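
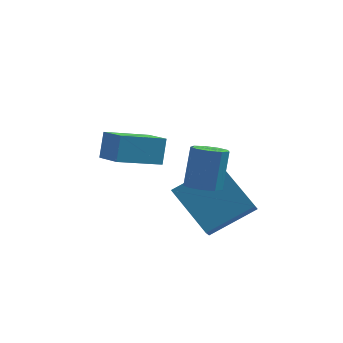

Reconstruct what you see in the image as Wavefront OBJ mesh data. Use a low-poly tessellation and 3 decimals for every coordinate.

v -3.497 0.827 -0.616
v -3.42 1.304 0.282
v -4.17 1.758 -1.054
v -4.093 2.236 -0.156
v -2.147 1.564 -1.124
v -2.07 2.042 -0.226
v -2.82 2.496 -1.562
v -2.743 2.973 -0.664
v -0.583 -1.57 0.009
v -0.203 -1.994 0.162
v -0.057 -1.395 1.463
v -0.437 -0.97 1.311
v -0.004 -1.684 -0.003
v 0.142 -1.084 1.298
v -0.077 -1.32 -0.162
v 0.069 -0.721 1.139
v -0.386 -1.073 -0.241
v -0.24 -0.474 1.06
v -0.787 -1.059 -0.203
v -0.642 -0.459 1.098
v -1.093 -1.283 -0.065
v -0.947 -0.684 1.236
v -1.16 -1.642 0.107
v -1.014 -1.042 1.409
v -0.957 -1.967 0.234
v -0.811 -1.367 1.535
v -0.579 -2.106 0.256
v -0.433 -1.506 1.557
v -1.592 -0.005 -1.369
v -1.635 -0.651 -0.804
v -0.181 0.644 -0.521
v -0.223 -0.002 0.045
v -0.437 -1.058 -2.485
v -0.479 -1.704 -1.919
v 0.975 -0.409 -1.636
v 0.932 -1.055 -1.071
f 2 4 1
f 5 2 1
f 1 4 3
f 3 5 1
f 2 8 4
f 6 2 5
f 6 8 2
f 4 8 3
f 7 5 3
f 3 8 7
f 7 6 5
f 8 6 7
f 10 9 13
f 10 13 11
f 11 13 14
f 11 14 12
f 13 9 15
f 13 15 14
f 14 15 16
f 14 16 12
f 15 9 17
f 15 17 16
f 16 17 18
f 16 18 12
f 17 9 19
f 17 19 18
f 18 19 20
f 18 20 12
f 19 9 21
f 19 21 20
f 20 21 22
f 20 22 12
f 21 9 23
f 21 23 22
f 22 23 24
f 22 24 12
f 23 9 25
f 23 25 24
f 24 25 26
f 24 26 12
f 25 9 27
f 25 27 26
f 26 27 28
f 26 28 12
f 27 9 10
f 27 10 28
f 28 10 11
f 28 11 12
f 30 32 29
f 33 30 29
f 29 32 31
f 31 33 29
f 30 36 32
f 34 30 33
f 34 36 30
f 32 36 31
f 35 33 31
f 31 36 35
f 35 34 33
f 36 34 35



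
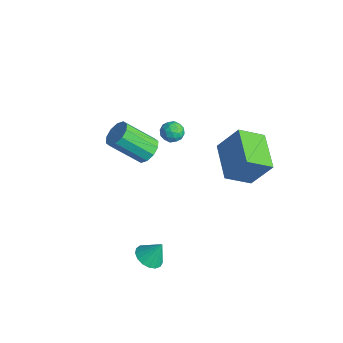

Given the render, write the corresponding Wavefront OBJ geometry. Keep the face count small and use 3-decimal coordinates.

v 4.253 1.807 1.108
v 3.974 0.557 1.927
v 2.394 2.471 1.49
v 2.116 1.221 2.308
v 4.824 2.599 2.512
v 4.546 1.349 3.33
v 2.966 3.263 2.893
v 2.687 2.013 3.712
v -2.897 1.748 -0.796
v -2.554 1.821 -1.333
v -2.306 0.939 -0.527
v -1.963 1.012 -1.064
v -1.924 1.45 -0.597
v -2.289 1.95 -0.764
v -2.571 0.81 -1.096
v -2.936 1.31 -1.263
v -2.352 1.241 -1.519
v -1.952 1.636 -1.21
v -2.908 1.124 -0.65
v -2.508 1.519 -0.341
v -2.778 1.855 -1.089
v -2.082 0.905 -0.771
v -2.06 1.162 -0.497
v -1.858 1.204 -0.813
v -2.622 1.931 -0.754
v -2.42 1.974 -1.069
v -2.05 1.756 -0.636
v -2.44 0.786 -0.791
v -2.238 0.829 -1.106
v -3.002 1.556 -1.047
v -2.8 1.598 -1.363
v -2.81 1.004 -1.224
v -2.457 1.557 -1.513
v -2.109 1.082 -1.355
v -2.467 0.963 -1.374
v -2.682 1.257 -1.472
v -2.222 1.789 -1.332
v -1.874 1.314 -1.173
v -1.852 1.572 -0.899
v -2.067 1.865 -0.997
v -2.103 1.449 -1.441
v -2.986 1.446 -0.687
v -2.638 0.971 -0.528
v -2.793 0.895 -0.863
v -3.008 1.188 -0.961
v -2.751 1.678 -0.505
v -2.403 1.203 -0.347
v -2.178 1.503 -0.388
v -2.393 1.797 -0.486
v -2.757 1.311 -0.419
v 0.307 -1.411 1.602
v 0.971 -1.462 1.925
v 0.237 -2.7 3.241
v -0.427 -2.649 2.918
v 0.744 -1.117 2.122
v 0.01 -2.355 3.438
v 0.35 -0.885 2.121
v -0.384 -2.123 3.437
v -0.061 -0.854 1.921
v -0.794 -2.092 3.237
v -0.331 -1.035 1.6
v -1.064 -2.273 2.916
v -0.357 -1.36 1.279
v -1.091 -2.598 2.595
v -0.13 -1.705 1.082
v -0.864 -2.943 2.398
v 0.264 -1.937 1.083
v -0.47 -3.175 2.399
v 0.674 -1.968 1.283
v -0.059 -3.206 2.599
v 0.944 -1.787 1.604
v 0.211 -3.025 2.92
v 3.506 -3.115 -2.828
v 3.934 -3.685 -2.629
v 3.774 -2.565 -1.832
v 4.154 -3.471 -2.806
v 4.226 -3.176 -2.988
v 4.132 -2.867 -3.134
v 3.896 -2.615 -3.21
v 3.569 -2.478 -3.198
v 3.229 -2.486 -3.102
v 2.951 -2.639 -2.943
v 2.801 -2.901 -2.757
v 2.813 -3.212 -2.588
v 2.983 -3.501 -2.475
v 3.273 -3.702 -2.442
v 3.616 -3.768 -2.497
f 2 4 1
f 5 2 1
f 1 4 3
f 3 5 1
f 2 8 4
f 6 2 5
f 6 8 2
f 4 8 3
f 7 5 3
f 3 8 7
f 7 6 5
f 8 6 7
f 9 46 25
f 46 20 49
f 25 49 14
f 46 49 25
f 9 25 21
f 25 14 26
f 21 26 10
f 25 26 21
f 9 21 30
f 21 10 31
f 30 31 16
f 21 31 30
f 9 30 42
f 30 16 45
f 42 45 19
f 30 45 42
f 9 42 46
f 42 19 50
f 46 50 20
f 42 50 46
f 10 26 37
f 26 14 40
f 37 40 18
f 26 40 37
f 14 49 27
f 49 20 48
f 27 48 13
f 49 48 27
f 20 50 47
f 50 19 43
f 47 43 11
f 50 43 47
f 19 45 44
f 45 16 32
f 44 32 15
f 45 32 44
f 16 31 36
f 31 10 33
f 36 33 17
f 31 33 36
f 12 38 24
f 38 18 39
f 24 39 13
f 38 39 24
f 12 24 22
f 24 13 23
f 22 23 11
f 24 23 22
f 12 22 29
f 22 11 28
f 29 28 15
f 22 28 29
f 12 29 34
f 29 15 35
f 34 35 17
f 29 35 34
f 12 34 38
f 34 17 41
f 38 41 18
f 34 41 38
f 13 39 27
f 39 18 40
f 27 40 14
f 39 40 27
f 11 23 47
f 23 13 48
f 47 48 20
f 23 48 47
f 15 28 44
f 28 11 43
f 44 43 19
f 28 43 44
f 17 35 36
f 35 15 32
f 36 32 16
f 35 32 36
f 18 41 37
f 41 17 33
f 37 33 10
f 41 33 37
f 52 51 55
f 52 55 53
f 53 55 56
f 53 56 54
f 55 51 57
f 55 57 56
f 56 57 58
f 56 58 54
f 57 51 59
f 57 59 58
f 58 59 60
f 58 60 54
f 59 51 61
f 59 61 60
f 60 61 62
f 60 62 54
f 61 51 63
f 61 63 62
f 62 63 64
f 62 64 54
f 63 51 65
f 63 65 64
f 64 65 66
f 64 66 54
f 65 51 67
f 65 67 66
f 66 67 68
f 66 68 54
f 67 51 69
f 67 69 68
f 68 69 70
f 68 70 54
f 69 51 71
f 69 71 70
f 70 71 72
f 70 72 54
f 71 51 52
f 71 52 72
f 72 52 53
f 72 53 54
f 74 73 76
f 74 76 75
f 76 73 77
f 76 77 75
f 77 73 78
f 77 78 75
f 78 73 79
f 78 79 75
f 79 73 80
f 79 80 75
f 80 73 81
f 80 81 75
f 81 73 82
f 81 82 75
f 82 73 83
f 82 83 75
f 83 73 84
f 83 84 75
f 84 73 85
f 84 85 75
f 85 73 86
f 85 86 75
f 86 73 87
f 86 87 75
f 87 73 74
f 87 74 75



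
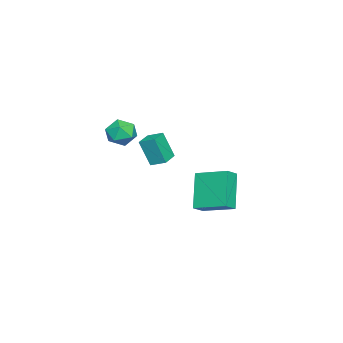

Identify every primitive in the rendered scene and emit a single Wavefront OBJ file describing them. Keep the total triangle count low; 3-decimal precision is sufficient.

v 2.873 -1.52 3.096
v 3.559 -1.946 3.156
v 2.561 -2.174 2.004
v 3.247 -2.6 2.064
v 2.652 -2.713 2.602
v 2.845 -2.309 3.276
v 3.275 -1.811 1.884
v 3.468 -1.407 2.558
v 3.807 -2.126 2.407
v 3.422 -2.683 2.85
v 2.698 -1.437 2.31
v 2.313 -1.994 2.753
v -3.099 -0.061 -2.749
v -2.438 -0.335 -2.29
v -2.783 1.641 -2.187
v -2.122 1.367 -1.728
v -1.798 0.253 -4.432
v -1.137 -0.021 -3.973
v -1.482 1.955 -3.87
v -0.821 1.681 -3.411
v 0.893 -1.016 0.136
v 0.863 -1.576 1.506
v 0.971 -0.252 0.45
v 0.941 -0.812 1.82
v 1.859 -1.108 0.12
v 1.829 -1.668 1.49
v 1.937 -0.344 0.434
v 1.907 -0.904 1.804
f 1 12 6
f 1 6 2
f 1 2 8
f 1 8 11
f 1 11 12
f 2 6 10
f 6 12 5
f 12 11 3
f 11 8 7
f 8 2 9
f 4 10 5
f 4 5 3
f 4 3 7
f 4 7 9
f 4 9 10
f 5 10 6
f 3 5 12
f 7 3 11
f 9 7 8
f 10 9 2
f 14 16 13
f 17 14 13
f 13 16 15
f 15 17 13
f 14 20 16
f 18 14 17
f 18 20 14
f 16 20 15
f 19 17 15
f 15 20 19
f 19 18 17
f 20 18 19
f 22 24 21
f 25 22 21
f 21 24 23
f 23 25 21
f 22 28 24
f 26 22 25
f 26 28 22
f 24 28 23
f 27 25 23
f 23 28 27
f 27 26 25
f 28 26 27



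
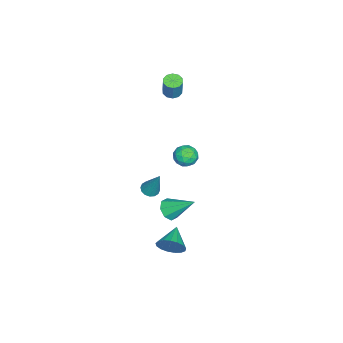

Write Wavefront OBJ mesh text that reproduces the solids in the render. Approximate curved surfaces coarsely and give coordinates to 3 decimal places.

v -3.553 -1.531 3.159
v -3.094 -1.366 2.979
v -2.688 -1.205 4.161
v -3.147 -1.369 4.341
v -3.286 -1.11 3.01
v -2.88 -0.949 4.192
v -3.58 -1.015 3.098
v -3.174 -0.854 4.28
v -3.864 -1.117 3.209
v -3.458 -0.955 4.391
v -4.029 -1.377 3.301
v -3.623 -1.215 4.483
v -4.012 -1.695 3.339
v -3.606 -1.534 4.521
v -3.82 -1.951 3.308
v -3.414 -1.79 4.49
v -3.526 -2.046 3.22
v -3.12 -1.885 4.402
v -3.242 -1.945 3.109
v -2.836 -1.783 4.291
v -3.077 -1.685 3.017
v -2.671 -1.523 4.199
v 0.253 -0.532 -3.061
v 0.725 -0.862 -2.681
v 0.347 0.852 -1.979
v 0.942 -0.574 -3.067
v 0.755 -0.262 -3.45
v 0.274 -0.109 -3.605
v -0.219 -0.203 -3.442
v -0.436 -0.491 -3.055
v -0.249 -0.802 -2.672
v 0.232 -0.956 -2.517
v 4.141 0.755 -2.158
v 4.395 0.458 -1.495
v 2.919 0.685 -1.722
v 4.396 0.822 -1.435
v 4.338 1.17 -1.54
v 4.236 1.423 -1.788
v 4.111 1.523 -2.12
v 3.994 1.447 -2.461
v 3.91 1.213 -2.733
v 3.879 0.873 -2.873
v 3.909 0.506 -2.849
v 3.991 0.197 -2.667
v 4.108 0.015 -2.369
v 4.233 0.002 -2.022
v 4.336 0.162 -1.707
v 2.997 1.25 4.366
v 3.304 0.857 3.93
v 2.136 1.283 3.73
v 2.443 0.89 3.294
v 2.254 0.649 3.882
v 2.787 0.629 4.275
v 2.653 1.511 3.385
v 3.186 1.491 3.778
v 3.092 1.018 3.324
v 2.845 0.486 3.631
v 2.595 1.654 4.029
v 2.348 1.122 4.336
v 3.227 1.051 4.204
v 2.213 1.089 3.456
v 2.103 0.948 3.801
v 2.283 0.716 3.545
v 2.922 0.917 4.407
v 3.103 0.686 4.15
v 2.485 0.563 4.122
v 2.337 1.454 3.51
v 2.518 1.223 3.253
v 3.157 1.424 4.115
v 3.337 1.192 3.859
v 2.955 1.577 3.538
v 3.282 0.914 3.591
v 2.775 0.933 3.217
v 2.899 1.299 3.271
v 3.212 1.287 3.502
v 3.137 0.601 3.772
v 2.63 0.62 3.398
v 2.52 0.479 3.743
v 2.833 0.467 3.975
v 3.012 0.696 3.416
v 2.81 1.52 4.262
v 2.303 1.539 3.888
v 2.607 1.673 3.685
v 2.92 1.661 3.917
v 2.665 1.207 4.443
v 2.158 1.226 4.069
v 2.228 0.853 4.158
v 2.541 0.841 4.389
v 2.428 1.444 4.244
v 0.713 -1.391 -1.185
v 1.03 -1.061 -1.411
v 1.167 -0.729 0.425
v 0.798 -0.935 -1.397
v 0.544 -0.932 -1.327
v 0.335 -1.051 -1.219
v 0.227 -1.262 -1.102
v 0.25 -1.508 -1.007
v 0.397 -1.722 -0.96
v 0.629 -1.848 -0.974
v 0.883 -1.851 -1.044
v 1.092 -1.731 -1.152
v 1.2 -1.521 -1.269
v 1.177 -1.275 -1.364
f 2 1 5
f 2 5 3
f 3 5 6
f 3 6 4
f 5 1 7
f 5 7 6
f 6 7 8
f 6 8 4
f 7 1 9
f 7 9 8
f 8 9 10
f 8 10 4
f 9 1 11
f 9 11 10
f 10 11 12
f 10 12 4
f 11 1 13
f 11 13 12
f 12 13 14
f 12 14 4
f 13 1 15
f 13 15 14
f 14 15 16
f 14 16 4
f 15 1 17
f 15 17 16
f 16 17 18
f 16 18 4
f 17 1 19
f 17 19 18
f 18 19 20
f 18 20 4
f 19 1 21
f 19 21 20
f 20 21 22
f 20 22 4
f 21 1 2
f 21 2 22
f 22 2 3
f 22 3 4
f 24 23 26
f 24 26 25
f 26 23 27
f 26 27 25
f 27 23 28
f 27 28 25
f 28 23 29
f 28 29 25
f 29 23 30
f 29 30 25
f 30 23 31
f 30 31 25
f 31 23 32
f 31 32 25
f 32 23 24
f 32 24 25
f 34 33 36
f 34 36 35
f 36 33 37
f 36 37 35
f 37 33 38
f 37 38 35
f 38 33 39
f 38 39 35
f 39 33 40
f 39 40 35
f 40 33 41
f 40 41 35
f 41 33 42
f 41 42 35
f 42 33 43
f 42 43 35
f 43 33 44
f 43 44 35
f 44 33 45
f 44 45 35
f 45 33 46
f 45 46 35
f 46 33 47
f 46 47 35
f 47 33 34
f 47 34 35
f 48 85 64
f 85 59 88
f 64 88 53
f 85 88 64
f 48 64 60
f 64 53 65
f 60 65 49
f 64 65 60
f 48 60 69
f 60 49 70
f 69 70 55
f 60 70 69
f 48 69 81
f 69 55 84
f 81 84 58
f 69 84 81
f 48 81 85
f 81 58 89
f 85 89 59
f 81 89 85
f 49 65 76
f 65 53 79
f 76 79 57
f 65 79 76
f 53 88 66
f 88 59 87
f 66 87 52
f 88 87 66
f 59 89 86
f 89 58 82
f 86 82 50
f 89 82 86
f 58 84 83
f 84 55 71
f 83 71 54
f 84 71 83
f 55 70 75
f 70 49 72
f 75 72 56
f 70 72 75
f 51 77 63
f 77 57 78
f 63 78 52
f 77 78 63
f 51 63 61
f 63 52 62
f 61 62 50
f 63 62 61
f 51 61 68
f 61 50 67
f 68 67 54
f 61 67 68
f 51 68 73
f 68 54 74
f 73 74 56
f 68 74 73
f 51 73 77
f 73 56 80
f 77 80 57
f 73 80 77
f 52 78 66
f 78 57 79
f 66 79 53
f 78 79 66
f 50 62 86
f 62 52 87
f 86 87 59
f 62 87 86
f 54 67 83
f 67 50 82
f 83 82 58
f 67 82 83
f 56 74 75
f 74 54 71
f 75 71 55
f 74 71 75
f 57 80 76
f 80 56 72
f 76 72 49
f 80 72 76
f 91 90 93
f 91 93 92
f 93 90 94
f 93 94 92
f 94 90 95
f 94 95 92
f 95 90 96
f 95 96 92
f 96 90 97
f 96 97 92
f 97 90 98
f 97 98 92
f 98 90 99
f 98 99 92
f 99 90 100
f 99 100 92
f 100 90 101
f 100 101 92
f 101 90 102
f 101 102 92
f 102 90 103
f 102 103 92
f 103 90 91
f 103 91 92



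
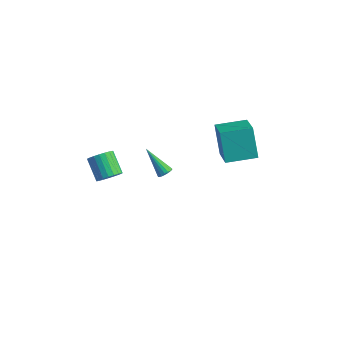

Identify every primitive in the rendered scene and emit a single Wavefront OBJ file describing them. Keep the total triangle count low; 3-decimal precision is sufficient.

v 2.969 -0.295 2.472
v 2.115 0.189 4.351
v 4.14 1.233 2.611
v 3.286 1.717 4.49
v 4.374 -1.457 3.41
v 3.52 -0.973 5.289
v 5.545 0.071 3.549
v 4.691 0.555 5.428
v -2.588 -3.858 -0.89
v -2.081 -3.984 -0.245
v -3.285 -3.509 0.795
v -3.792 -3.382 0.15
v -2.018 -3.654 -0.322
v -3.222 -3.179 0.717
v -2.053 -3.359 -0.498
v -3.257 -2.884 0.542
v -2.18 -3.15 -0.741
v -3.384 -2.675 0.298
v -2.378 -3.064 -1.01
v -3.582 -2.588 0.029
v -2.613 -3.114 -1.258
v -3.817 -2.639 -0.219
v -2.843 -3.294 -1.443
v -4.047 -2.818 -0.403
v -3.029 -3.57 -1.532
v -4.233 -3.095 -0.492
v -3.139 -3.897 -1.51
v -4.343 -3.422 -0.47
v -3.153 -4.217 -1.38
v -4.357 -3.741 -0.341
v -3.07 -4.474 -1.166
v -4.274 -3.999 -0.127
v -2.904 -4.625 -0.904
v -4.107 -4.15 0.135
v -2.682 -4.643 -0.64
v -3.886 -4.168 0.4
v -2.445 -4.526 -0.419
v -3.649 -4.051 0.621
v -2.232 -4.293 -0.279
v -3.436 -3.817 0.761
v -2.556 1.029 -4.111
v -2.175 0.935 -3.754
v -4.044 0.911 -2.549
v -2.196 1.188 -3.756
v -2.3 1.404 -3.838
v -2.462 1.535 -3.983
v -2.646 1.549 -4.157
v -2.809 1.444 -4.321
v -2.914 1.244 -4.436
v -2.938 0.995 -4.477
v -2.873 0.753 -4.434
v -2.736 0.575 -4.317
v -2.558 0.5 -4.152
v -2.379 0.547 -3.978
v -2.241 0.704 -3.835
f 2 4 1
f 5 2 1
f 1 4 3
f 3 5 1
f 2 8 4
f 6 2 5
f 6 8 2
f 4 8 3
f 7 5 3
f 3 8 7
f 7 6 5
f 8 6 7
f 10 9 13
f 10 13 11
f 11 13 14
f 11 14 12
f 13 9 15
f 13 15 14
f 14 15 16
f 14 16 12
f 15 9 17
f 15 17 16
f 16 17 18
f 16 18 12
f 17 9 19
f 17 19 18
f 18 19 20
f 18 20 12
f 19 9 21
f 19 21 20
f 20 21 22
f 20 22 12
f 21 9 23
f 21 23 22
f 22 23 24
f 22 24 12
f 23 9 25
f 23 25 24
f 24 25 26
f 24 26 12
f 25 9 27
f 25 27 26
f 26 27 28
f 26 28 12
f 27 9 29
f 27 29 28
f 28 29 30
f 28 30 12
f 29 9 31
f 29 31 30
f 30 31 32
f 30 32 12
f 31 9 33
f 31 33 32
f 32 33 34
f 32 34 12
f 33 9 35
f 33 35 34
f 34 35 36
f 34 36 12
f 35 9 37
f 35 37 36
f 36 37 38
f 36 38 12
f 37 9 39
f 37 39 38
f 38 39 40
f 38 40 12
f 39 9 10
f 39 10 40
f 40 10 11
f 40 11 12
f 42 41 44
f 42 44 43
f 44 41 45
f 44 45 43
f 45 41 46
f 45 46 43
f 46 41 47
f 46 47 43
f 47 41 48
f 47 48 43
f 48 41 49
f 48 49 43
f 49 41 50
f 49 50 43
f 50 41 51
f 50 51 43
f 51 41 52
f 51 52 43
f 52 41 53
f 52 53 43
f 53 41 54
f 53 54 43
f 54 41 55
f 54 55 43
f 55 41 42
f 55 42 43



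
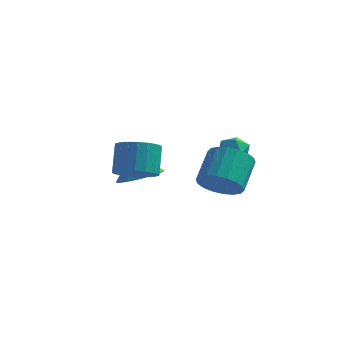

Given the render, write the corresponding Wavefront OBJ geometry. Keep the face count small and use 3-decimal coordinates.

v 3.367 2.719 -0.445
v 4.006 2.465 -0.677
v 2.814 2.035 -1.223
v 3.453 1.781 -1.455
v 3.212 1.608 -0.793
v 3.554 2.03 -0.312
v 3.266 2.47 -1.588
v 3.608 2.892 -1.107
v 3.944 2.311 -1.383
v 3.91 1.778 -0.892
v 2.91 2.722 -1.008
v 2.876 2.189 -0.517
v -1.169 3.325 -3.589
v -0.417 4.071 -3.38
v -1.651 3.475 -2.391
v -0.811 4.344 -3.573
v -1.288 4.383 -3.77
v -1.737 4.179 -3.925
v -2.056 3.78 -4.004
v -2.171 3.277 -3.987
v -2.057 2.784 -3.879
v -1.74 2.415 -3.705
v -1.291 2.255 -3.504
v -0.815 2.34 -3.322
v -0.419 2.65 -3.202
v -0.195 3.115 -3.17
v -0.195 3.628 -3.234
v 3.649 0.038 -2.052
v 4.372 0.474 -2.57
v 4.374 1.758 -1.485
v 3.651 1.322 -0.968
v 4.006 0.634 -2.758
v 4.008 1.917 -1.673
v 3.57 0.675 -2.806
v 3.572 1.959 -1.722
v 3.15 0.591 -2.705
v 3.152 1.874 -1.621
v 2.828 0.397 -2.475
v 2.83 1.68 -1.39
v 2.669 0.132 -2.161
v 2.671 1.415 -1.076
v 2.704 -0.152 -1.825
v 2.706 1.131 -0.741
v 2.926 -0.398 -1.535
v 2.928 0.886 -0.45
v 3.292 -0.557 -1.347
v 3.294 0.726 -0.262
v 3.728 -0.599 -1.298
v 3.73 0.685 -0.214
v 4.148 -0.514 -1.399
v 4.15 0.769 -0.315
v 4.47 -0.32 -1.63
v 4.472 0.963 -0.545
v 4.629 -0.055 -1.944
v 4.631 1.228 -0.859
v 4.594 0.229 -2.279
v 4.596 1.512 -1.195
v 0.38 -0.739 -1.638
v 0.9 -0.024 -1.986
v 0.7 0.733 -0.73
v 0.18 0.019 -0.382
v 0.508 0.077 -2.109
v 0.308 0.834 -0.853
v 0.091 0.015 -2.139
v -0.11 0.772 -0.883
v -0.269 -0.195 -2.069
v -0.47 0.562 -0.813
v -0.5 -0.514 -1.914
v -0.701 0.244 -0.658
v -0.557 -0.876 -1.705
v -0.758 -0.119 -0.449
v -0.429 -1.212 -1.482
v -0.629 -0.455 -0.226
v -0.14 -1.453 -1.29
v -0.34 -0.696 -0.034
v 0.252 -1.554 -1.167
v 0.052 -0.797 0.089
v 0.67 -1.492 -1.137
v 0.469 -0.735 0.119
v 1.03 -1.282 -1.207
v 0.829 -0.525 0.049
v 1.261 -0.964 -1.362
v 1.06 -0.206 -0.106
v 1.318 -0.601 -1.571
v 1.117 0.156 -0.315
v 1.189 -0.265 -1.794
v 0.989 0.492 -0.538
f 1 12 6
f 1 6 2
f 1 2 8
f 1 8 11
f 1 11 12
f 2 6 10
f 6 12 5
f 12 11 3
f 11 8 7
f 8 2 9
f 4 10 5
f 4 5 3
f 4 3 7
f 4 7 9
f 4 9 10
f 5 10 6
f 3 5 12
f 7 3 11
f 9 7 8
f 10 9 2
f 14 13 16
f 14 16 15
f 16 13 17
f 16 17 15
f 17 13 18
f 17 18 15
f 18 13 19
f 18 19 15
f 19 13 20
f 19 20 15
f 20 13 21
f 20 21 15
f 21 13 22
f 21 22 15
f 22 13 23
f 22 23 15
f 23 13 24
f 23 24 15
f 24 13 25
f 24 25 15
f 25 13 26
f 25 26 15
f 26 13 27
f 26 27 15
f 27 13 14
f 27 14 15
f 29 28 32
f 29 32 30
f 30 32 33
f 30 33 31
f 32 28 34
f 32 34 33
f 33 34 35
f 33 35 31
f 34 28 36
f 34 36 35
f 35 36 37
f 35 37 31
f 36 28 38
f 36 38 37
f 37 38 39
f 37 39 31
f 38 28 40
f 38 40 39
f 39 40 41
f 39 41 31
f 40 28 42
f 40 42 41
f 41 42 43
f 41 43 31
f 42 28 44
f 42 44 43
f 43 44 45
f 43 45 31
f 44 28 46
f 44 46 45
f 45 46 47
f 45 47 31
f 46 28 48
f 46 48 47
f 47 48 49
f 47 49 31
f 48 28 50
f 48 50 49
f 49 50 51
f 49 51 31
f 50 28 52
f 50 52 51
f 51 52 53
f 51 53 31
f 52 28 54
f 52 54 53
f 53 54 55
f 53 55 31
f 54 28 56
f 54 56 55
f 55 56 57
f 55 57 31
f 56 28 29
f 56 29 57
f 57 29 30
f 57 30 31
f 59 58 62
f 59 62 60
f 60 62 63
f 60 63 61
f 62 58 64
f 62 64 63
f 63 64 65
f 63 65 61
f 64 58 66
f 64 66 65
f 65 66 67
f 65 67 61
f 66 58 68
f 66 68 67
f 67 68 69
f 67 69 61
f 68 58 70
f 68 70 69
f 69 70 71
f 69 71 61
f 70 58 72
f 70 72 71
f 71 72 73
f 71 73 61
f 72 58 74
f 72 74 73
f 73 74 75
f 73 75 61
f 74 58 76
f 74 76 75
f 75 76 77
f 75 77 61
f 76 58 78
f 76 78 77
f 77 78 79
f 77 79 61
f 78 58 80
f 78 80 79
f 79 80 81
f 79 81 61
f 80 58 82
f 80 82 81
f 81 82 83
f 81 83 61
f 82 58 84
f 82 84 83
f 83 84 85
f 83 85 61
f 84 58 86
f 84 86 85
f 85 86 87
f 85 87 61
f 86 58 59
f 86 59 87
f 87 59 60
f 87 60 61



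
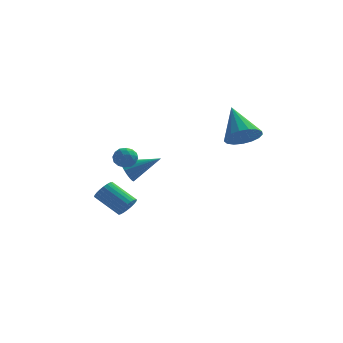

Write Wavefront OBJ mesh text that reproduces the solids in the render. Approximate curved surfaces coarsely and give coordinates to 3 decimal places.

v 3.895 1.871 2.186
v 4.773 2.248 2.273
v 3.165 3.229 3.654
v 4.578 2.5 1.942
v 4.226 2.608 1.668
v 3.798 2.547 1.511
v 3.392 2.331 1.51
v 3.102 2.009 1.663
v 2.993 1.656 1.936
v 3.091 1.352 2.266
v 3.373 1.166 2.578
v 3.775 1.142 2.8
v 4.204 1.285 2.881
v 4.562 1.562 2.803
v 4.768 1.909 2.583
v -1.737 2.131 -0.42
v -1.436 1.636 -0.847
v -0.143 2.389 0.4
v -1.397 1.869 -0.998
v -1.409 2.143 -1.061
v -1.471 2.415 -1.026
v -1.573 2.643 -0.899
v -1.7 2.794 -0.698
v -1.833 2.844 -0.456
v -1.951 2.785 -0.208
v -2.037 2.626 0.008
v -2.076 2.393 0.159
v -2.064 2.119 0.221
v -2.002 1.847 0.186
v -1.9 1.619 0.059
v -1.773 1.468 -0.141
v -1.64 1.419 -0.384
v -1.522 1.477 -0.632
v -1.764 -0.396 1.491
v -1.371 -0.442 1.982
v -1.289 -1.178 1.038
v -0.896 -1.224 1.529
v -1.504 -1.378 1.597
v -1.798 -0.894 1.876
v -0.862 -0.726 1.144
v -1.156 -0.242 1.423
v -0.814 -0.646 1.768
v -1.211 -1.048 2.047
v -1.449 -0.572 0.973
v -1.846 -0.974 1.252
v -1.609 -0.35 1.776
v -1.051 -1.27 1.244
v -1.409 -1.36 1.283
v -1.178 -1.387 1.572
v -1.86 -0.616 1.714
v -1.629 -0.643 2.003
v -1.707 -1.193 1.776
v -1.031 -0.977 1.017
v -0.8 -1.004 1.306
v -1.482 -0.233 1.448
v -1.251 -0.26 1.737
v -0.953 -0.427 1.244
v -1.051 -0.497 1.939
v -0.772 -0.957 1.673
v -0.752 -0.664 1.446
v -0.924 -0.38 1.611
v -1.284 -0.734 2.103
v -1.005 -1.193 1.837
v -1.362 -1.284 1.877
v -1.535 -1 2.041
v -0.956 -0.854 1.977
v -1.655 -0.427 1.183
v -1.376 -0.886 0.917
v -1.125 -0.62 0.979
v -1.298 -0.336 1.143
v -1.888 -0.663 1.347
v -1.609 -1.123 1.081
v -1.736 -1.24 1.409
v -1.908 -0.956 1.574
v -1.704 -0.766 1.043
v -1.518 0.82 -2.311
v -1.117 0.956 -1.831
v -2.361 1.436 -0.929
v -2.762 1.3 -1.409
v -1.122 1.174 -1.954
v -2.366 1.654 -1.051
v -1.187 1.337 -2.131
v -2.431 1.818 -1.228
v -1.303 1.422 -2.335
v -2.547 1.902 -1.433
v -1.451 1.415 -2.536
v -2.695 1.895 -1.634
v -1.61 1.318 -2.703
v -2.854 1.798 -1.8
v -1.754 1.145 -2.81
v -2.998 1.625 -1.907
v -1.863 0.922 -2.841
v -3.107 1.402 -1.938
v -1.919 0.684 -2.791
v -3.163 1.164 -1.889
v -1.914 0.466 -2.669
v -3.158 0.946 -1.766
v -1.849 0.302 -2.492
v -3.093 0.783 -1.589
v -1.733 0.218 -2.287
v -2.977 0.698 -1.385
v -1.585 0.225 -2.086
v -2.829 0.705 -1.184
v -1.426 0.322 -1.92
v -2.67 0.802 -1.017
v -1.282 0.495 -1.813
v -2.526 0.975 -0.91
v -1.173 0.718 -1.782
v -2.417 1.198 -0.879
f 2 1 4
f 2 4 3
f 4 1 5
f 4 5 3
f 5 1 6
f 5 6 3
f 6 1 7
f 6 7 3
f 7 1 8
f 7 8 3
f 8 1 9
f 8 9 3
f 9 1 10
f 9 10 3
f 10 1 11
f 10 11 3
f 11 1 12
f 11 12 3
f 12 1 13
f 12 13 3
f 13 1 14
f 13 14 3
f 14 1 15
f 14 15 3
f 15 1 2
f 15 2 3
f 17 16 19
f 17 19 18
f 19 16 20
f 19 20 18
f 20 16 21
f 20 21 18
f 21 16 22
f 21 22 18
f 22 16 23
f 22 23 18
f 23 16 24
f 23 24 18
f 24 16 25
f 24 25 18
f 25 16 26
f 25 26 18
f 26 16 27
f 26 27 18
f 27 16 28
f 27 28 18
f 28 16 29
f 28 29 18
f 29 16 30
f 29 30 18
f 30 16 31
f 30 31 18
f 31 16 32
f 31 32 18
f 32 16 33
f 32 33 18
f 33 16 17
f 33 17 18
f 34 71 50
f 71 45 74
f 50 74 39
f 71 74 50
f 34 50 46
f 50 39 51
f 46 51 35
f 50 51 46
f 34 46 55
f 46 35 56
f 55 56 41
f 46 56 55
f 34 55 67
f 55 41 70
f 67 70 44
f 55 70 67
f 34 67 71
f 67 44 75
f 71 75 45
f 67 75 71
f 35 51 62
f 51 39 65
f 62 65 43
f 51 65 62
f 39 74 52
f 74 45 73
f 52 73 38
f 74 73 52
f 45 75 72
f 75 44 68
f 72 68 36
f 75 68 72
f 44 70 69
f 70 41 57
f 69 57 40
f 70 57 69
f 41 56 61
f 56 35 58
f 61 58 42
f 56 58 61
f 37 63 49
f 63 43 64
f 49 64 38
f 63 64 49
f 37 49 47
f 49 38 48
f 47 48 36
f 49 48 47
f 37 47 54
f 47 36 53
f 54 53 40
f 47 53 54
f 37 54 59
f 54 40 60
f 59 60 42
f 54 60 59
f 37 59 63
f 59 42 66
f 63 66 43
f 59 66 63
f 38 64 52
f 64 43 65
f 52 65 39
f 64 65 52
f 36 48 72
f 48 38 73
f 72 73 45
f 48 73 72
f 40 53 69
f 53 36 68
f 69 68 44
f 53 68 69
f 42 60 61
f 60 40 57
f 61 57 41
f 60 57 61
f 43 66 62
f 66 42 58
f 62 58 35
f 66 58 62
f 77 76 80
f 77 80 78
f 78 80 81
f 78 81 79
f 80 76 82
f 80 82 81
f 81 82 83
f 81 83 79
f 82 76 84
f 82 84 83
f 83 84 85
f 83 85 79
f 84 76 86
f 84 86 85
f 85 86 87
f 85 87 79
f 86 76 88
f 86 88 87
f 87 88 89
f 87 89 79
f 88 76 90
f 88 90 89
f 89 90 91
f 89 91 79
f 90 76 92
f 90 92 91
f 91 92 93
f 91 93 79
f 92 76 94
f 92 94 93
f 93 94 95
f 93 95 79
f 94 76 96
f 94 96 95
f 95 96 97
f 95 97 79
f 96 76 98
f 96 98 97
f 97 98 99
f 97 99 79
f 98 76 100
f 98 100 99
f 99 100 101
f 99 101 79
f 100 76 102
f 100 102 101
f 101 102 103
f 101 103 79
f 102 76 104
f 102 104 103
f 103 104 105
f 103 105 79
f 104 76 106
f 104 106 105
f 105 106 107
f 105 107 79
f 106 76 108
f 106 108 107
f 107 108 109
f 107 109 79
f 108 76 77
f 108 77 109
f 109 77 78
f 109 78 79



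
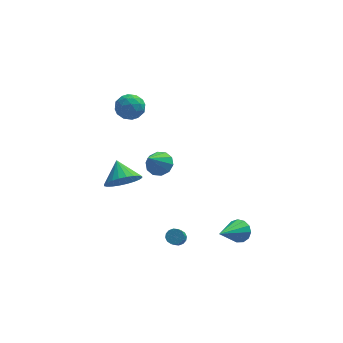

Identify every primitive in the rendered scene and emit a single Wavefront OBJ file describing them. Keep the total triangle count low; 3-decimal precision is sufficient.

v -0.294 3.527 -3.209
v 0.417 3.638 -2.776
v -0.986 2.513 -1.811
v 0.094 4.026 -2.655
v -0.378 4.223 -2.746
v -0.818 4.154 -3.013
v -1.058 3.846 -3.355
v -1.006 3.416 -3.641
v -0.682 3.028 -3.762
v -0.21 2.831 -3.672
v 0.229 2.9 -3.405
v 0.469 3.208 -3.063
v -2.609 2.39 3.023
v -2.02 2.531 3.681
v -1.84 1.249 2.579
v -1.251 1.39 3.237
v -2.076 1.108 3.43
v -2.552 1.813 3.704
v -1.308 1.967 2.556
v -1.784 2.672 2.83
v -1.216 2.27 3.392
v -1.691 1.739 3.932
v -2.169 2.041 2.328
v -2.644 1.51 2.868
v -2.382 2.561 3.391
v -1.478 1.219 2.869
v -1.963 1.054 2.983
v -1.617 1.137 3.369
v -2.695 2.139 3.405
v -2.349 2.222 3.791
v -2.382 1.385 3.644
v -1.511 1.558 2.469
v -1.165 1.641 2.855
v -2.243 2.643 2.891
v -1.897 2.726 3.277
v -1.478 2.395 2.616
v -1.563 2.49 3.607
v -1.111 1.82 3.346
v -1.145 2.158 2.946
v -1.424 2.573 3.108
v -1.843 2.178 3.925
v -1.39 1.508 3.664
v -1.876 1.342 3.777
v -2.155 1.756 3.939
v -1.37 2.025 3.755
v -2.47 2.272 2.596
v -2.017 1.602 2.335
v -1.705 2.024 2.321
v -1.984 2.438 2.483
v -2.749 1.96 2.914
v -2.297 1.29 2.653
v -2.436 1.207 3.152
v -2.715 1.622 3.314
v -2.49 1.755 2.505
v -2.409 -0.164 -1.438
v -1.519 0.342 -1.779
v -2.731 0.964 -0.602
v -1.802 0.472 -2.064
v -2.177 0.505 -2.253
v -2.587 0.436 -2.317
v -2.971 0.276 -2.248
v -3.269 0.049 -2.056
v -3.436 -0.211 -1.769
v -3.447 -0.463 -1.432
v -3.3 -0.671 -1.096
v -3.017 -0.8 -0.812
v -2.642 -0.834 -0.623
v -2.232 -0.765 -0.558
v -1.848 -0.604 -0.627
v -1.55 -0.377 -0.819
v -1.383 -0.117 -1.106
v -1.372 0.135 -1.443
v 0.389 -2.745 -4.099
v 0.881 -2.764 -4.011
v 0.683 -3.633 -3.093
v 0.191 -3.615 -3.181
v 0.791 -2.578 -3.855
v 0.594 -3.448 -2.936
v 0.594 -2.437 -3.763
v 0.397 -3.307 -2.845
v 0.342 -2.379 -3.762
v 0.145 -3.248 -2.844
v 0.103 -2.419 -3.851
v -0.095 -3.288 -2.933
v -0.06 -2.546 -4.007
v -0.258 -3.415 -3.089
v -0.103 -2.727 -4.187
v -0.301 -3.596 -3.269
v -0.014 -2.912 -4.344
v -0.211 -3.782 -3.425
v 0.183 -3.053 -4.435
v -0.014 -3.923 -3.517
v 0.435 -3.112 -4.436
v 0.238 -3.981 -3.518
v 0.675 -3.072 -4.347
v 0.477 -3.941 -3.429
v 0.838 -2.945 -4.191
v 0.64 -3.814 -3.273
v 3.747 -1.903 -4.482
v 4.057 -1.659 -3.844
v 2.573 -3.297 -3.378
v 3.714 -1.421 -3.908
v 3.381 -1.336 -4.154
v 3.165 -1.431 -4.504
v 3.133 -1.676 -4.847
v 3.296 -1.993 -5.074
v 3.602 -2.281 -5.113
v 3.955 -2.45 -4.951
v 4.241 -2.445 -4.64
v 4.37 -2.268 -4.279
v 4.302 -1.975 -3.982
f 2 1 4
f 2 4 3
f 4 1 5
f 4 5 3
f 5 1 6
f 5 6 3
f 6 1 7
f 6 7 3
f 7 1 8
f 7 8 3
f 8 1 9
f 8 9 3
f 9 1 10
f 9 10 3
f 10 1 11
f 10 11 3
f 11 1 12
f 11 12 3
f 12 1 2
f 12 2 3
f 13 50 29
f 50 24 53
f 29 53 18
f 50 53 29
f 13 29 25
f 29 18 30
f 25 30 14
f 29 30 25
f 13 25 34
f 25 14 35
f 34 35 20
f 25 35 34
f 13 34 46
f 34 20 49
f 46 49 23
f 34 49 46
f 13 46 50
f 46 23 54
f 50 54 24
f 46 54 50
f 14 30 41
f 30 18 44
f 41 44 22
f 30 44 41
f 18 53 31
f 53 24 52
f 31 52 17
f 53 52 31
f 24 54 51
f 54 23 47
f 51 47 15
f 54 47 51
f 23 49 48
f 49 20 36
f 48 36 19
f 49 36 48
f 20 35 40
f 35 14 37
f 40 37 21
f 35 37 40
f 16 42 28
f 42 22 43
f 28 43 17
f 42 43 28
f 16 28 26
f 28 17 27
f 26 27 15
f 28 27 26
f 16 26 33
f 26 15 32
f 33 32 19
f 26 32 33
f 16 33 38
f 33 19 39
f 38 39 21
f 33 39 38
f 16 38 42
f 38 21 45
f 42 45 22
f 38 45 42
f 17 43 31
f 43 22 44
f 31 44 18
f 43 44 31
f 15 27 51
f 27 17 52
f 51 52 24
f 27 52 51
f 19 32 48
f 32 15 47
f 48 47 23
f 32 47 48
f 21 39 40
f 39 19 36
f 40 36 20
f 39 36 40
f 22 45 41
f 45 21 37
f 41 37 14
f 45 37 41
f 56 55 58
f 56 58 57
f 58 55 59
f 58 59 57
f 59 55 60
f 59 60 57
f 60 55 61
f 60 61 57
f 61 55 62
f 61 62 57
f 62 55 63
f 62 63 57
f 63 55 64
f 63 64 57
f 64 55 65
f 64 65 57
f 65 55 66
f 65 66 57
f 66 55 67
f 66 67 57
f 67 55 68
f 67 68 57
f 68 55 69
f 68 69 57
f 69 55 70
f 69 70 57
f 70 55 71
f 70 71 57
f 71 55 72
f 71 72 57
f 72 55 56
f 72 56 57
f 74 73 77
f 74 77 75
f 75 77 78
f 75 78 76
f 77 73 79
f 77 79 78
f 78 79 80
f 78 80 76
f 79 73 81
f 79 81 80
f 80 81 82
f 80 82 76
f 81 73 83
f 81 83 82
f 82 83 84
f 82 84 76
f 83 73 85
f 83 85 84
f 84 85 86
f 84 86 76
f 85 73 87
f 85 87 86
f 86 87 88
f 86 88 76
f 87 73 89
f 87 89 88
f 88 89 90
f 88 90 76
f 89 73 91
f 89 91 90
f 90 91 92
f 90 92 76
f 91 73 93
f 91 93 92
f 92 93 94
f 92 94 76
f 93 73 95
f 93 95 94
f 94 95 96
f 94 96 76
f 95 73 97
f 95 97 96
f 96 97 98
f 96 98 76
f 97 73 74
f 97 74 98
f 98 74 75
f 98 75 76
f 100 99 102
f 100 102 101
f 102 99 103
f 102 103 101
f 103 99 104
f 103 104 101
f 104 99 105
f 104 105 101
f 105 99 106
f 105 106 101
f 106 99 107
f 106 107 101
f 107 99 108
f 107 108 101
f 108 99 109
f 108 109 101
f 109 99 110
f 109 110 101
f 110 99 111
f 110 111 101
f 111 99 100
f 111 100 101



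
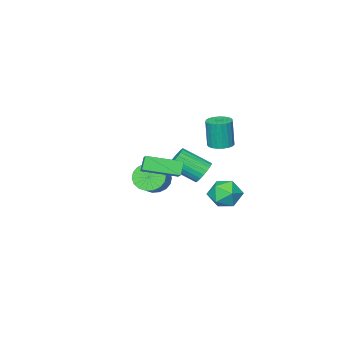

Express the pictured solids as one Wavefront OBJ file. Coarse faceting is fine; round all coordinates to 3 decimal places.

v 2.305 3.508 1.843
v 1.857 3.234 2.67
v 3.262 4.897 2.822
v 2.813 4.623 3.649
v 3.907 2.117 2.251
v 3.458 1.843 3.078
v 4.863 3.506 3.23
v 4.415 3.232 4.057
v -4.193 -2.016 -2.173
v -3.653 -1.355 -1.92
v -2.508 -2.723 -0.793
v -3.047 -3.384 -1.047
v -3.892 -1.348 -1.668
v -2.747 -2.716 -0.541
v -4.177 -1.443 -1.493
v -3.031 -2.81 -0.366
v -4.464 -1.624 -1.422
v -3.319 -2.992 -0.295
v -4.71 -1.866 -1.465
v -3.565 -3.234 -0.338
v -4.877 -2.13 -1.616
v -3.732 -3.498 -0.489
v -4.94 -2.377 -1.852
v -3.795 -3.745 -0.725
v -4.889 -2.569 -2.136
v -3.744 -3.937 -1.01
v -4.732 -2.677 -2.427
v -3.587 -4.045 -1.3
v -4.493 -2.684 -2.679
v -3.348 -4.052 -1.552
v -4.209 -2.59 -2.854
v -3.063 -3.957 -1.727
v -3.921 -2.408 -2.925
v -2.776 -3.776 -1.798
v -3.675 -2.166 -2.882
v -2.53 -3.534 -1.755
v -3.508 -1.902 -2.731
v -2.363 -3.27 -1.604
v -3.445 -1.655 -2.495
v -2.3 -3.023 -1.368
v -3.496 -1.463 -2.21
v -2.351 -2.831 -1.084
v -1.579 4.68 -0.317
v -0.537 4.864 0.065
v -1.083 3.016 -0.865
v -0.041 3.2 -0.483
v -0.895 3.088 0.241
v -1.201 4.116 0.58
v -0.419 3.764 -1.38
v -0.725 4.792 -1.041
v 0.18 4.298 -0.592
v -0.114 3.88 0.411
v -1.506 4 -1.211
v -1.8 3.582 -0.208
v -2.45 1.61 2.208
v -2.035 2.291 2.26
v -2.015 2.132 4.184
v -2.43 1.45 4.132
v -2.349 2.401 2.273
v -2.329 2.241 4.196
v -2.681 2.373 2.274
v -2.66 2.214 4.197
v -2.972 2.213 2.264
v -2.952 2.054 4.187
v -3.174 1.949 2.244
v -3.153 1.79 4.167
v -3.25 1.626 2.218
v -3.229 1.467 4.142
v -3.188 1.301 2.191
v -3.167 1.142 4.114
v -2.998 1.028 2.166
v -2.978 0.869 4.089
v -2.714 0.857 2.149
v -2.694 0.698 4.072
v -2.384 0.815 2.142
v -2.364 0.656 4.065
v -2.066 0.911 2.146
v -2.045 0.752 4.07
v -1.814 1.127 2.162
v -1.793 0.968 4.085
v -1.672 1.427 2.185
v -1.651 1.268 4.108
v -1.664 1.759 2.212
v -1.644 1.6 4.136
v -1.793 2.064 2.239
v -1.772 1.905 4.162
v 1.589 0.483 0.184
v 2.314 0.024 -0.349
v 3.255 0.658 0.382
v 2.531 1.117 0.916
v 2.241 0.401 -0.583
v 3.182 1.035 0.148
v 2.039 0.794 -0.665
v 2.98 1.429 0.066
v 1.748 1.126 -0.578
v 2.689 1.76 0.153
v 1.426 1.33 -0.34
v 2.367 1.964 0.391
v 1.136 1.367 0.001
v 2.077 2.001 0.732
v 0.936 1.228 0.379
v 1.877 1.862 1.11
v 0.865 0.942 0.718
v 1.806 1.576 1.449
v 0.938 0.565 0.952
v 1.879 1.199 1.683
v 1.14 0.171 1.034
v 2.081 0.806 1.765
v 1.431 -0.16 0.947
v 2.372 0.474 1.678
v 1.753 -0.364 0.709
v 2.694 0.27 1.44
v 2.043 -0.401 0.368
v 2.984 0.233 1.099
v 2.243 -0.262 -0.01
v 3.184 0.372 0.721
f 2 4 1
f 5 2 1
f 1 4 3
f 3 5 1
f 2 8 4
f 6 2 5
f 6 8 2
f 4 8 3
f 7 5 3
f 3 8 7
f 7 6 5
f 8 6 7
f 10 9 13
f 10 13 11
f 11 13 14
f 11 14 12
f 13 9 15
f 13 15 14
f 14 15 16
f 14 16 12
f 15 9 17
f 15 17 16
f 16 17 18
f 16 18 12
f 17 9 19
f 17 19 18
f 18 19 20
f 18 20 12
f 19 9 21
f 19 21 20
f 20 21 22
f 20 22 12
f 21 9 23
f 21 23 22
f 22 23 24
f 22 24 12
f 23 9 25
f 23 25 24
f 24 25 26
f 24 26 12
f 25 9 27
f 25 27 26
f 26 27 28
f 26 28 12
f 27 9 29
f 27 29 28
f 28 29 30
f 28 30 12
f 29 9 31
f 29 31 30
f 30 31 32
f 30 32 12
f 31 9 33
f 31 33 32
f 32 33 34
f 32 34 12
f 33 9 35
f 33 35 34
f 34 35 36
f 34 36 12
f 35 9 37
f 35 37 36
f 36 37 38
f 36 38 12
f 37 9 39
f 37 39 38
f 38 39 40
f 38 40 12
f 39 9 41
f 39 41 40
f 40 41 42
f 40 42 12
f 41 9 10
f 41 10 42
f 42 10 11
f 42 11 12
f 43 54 48
f 43 48 44
f 43 44 50
f 43 50 53
f 43 53 54
f 44 48 52
f 48 54 47
f 54 53 45
f 53 50 49
f 50 44 51
f 46 52 47
f 46 47 45
f 46 45 49
f 46 49 51
f 46 51 52
f 47 52 48
f 45 47 54
f 49 45 53
f 51 49 50
f 52 51 44
f 56 55 59
f 56 59 57
f 57 59 60
f 57 60 58
f 59 55 61
f 59 61 60
f 60 61 62
f 60 62 58
f 61 55 63
f 61 63 62
f 62 63 64
f 62 64 58
f 63 55 65
f 63 65 64
f 64 65 66
f 64 66 58
f 65 55 67
f 65 67 66
f 66 67 68
f 66 68 58
f 67 55 69
f 67 69 68
f 68 69 70
f 68 70 58
f 69 55 71
f 69 71 70
f 70 71 72
f 70 72 58
f 71 55 73
f 71 73 72
f 72 73 74
f 72 74 58
f 73 55 75
f 73 75 74
f 74 75 76
f 74 76 58
f 75 55 77
f 75 77 76
f 76 77 78
f 76 78 58
f 77 55 79
f 77 79 78
f 78 79 80
f 78 80 58
f 79 55 81
f 79 81 80
f 80 81 82
f 80 82 58
f 81 55 83
f 81 83 82
f 82 83 84
f 82 84 58
f 83 55 85
f 83 85 84
f 84 85 86
f 84 86 58
f 85 55 56
f 85 56 86
f 86 56 57
f 86 57 58
f 88 87 91
f 88 91 89
f 89 91 92
f 89 92 90
f 91 87 93
f 91 93 92
f 92 93 94
f 92 94 90
f 93 87 95
f 93 95 94
f 94 95 96
f 94 96 90
f 95 87 97
f 95 97 96
f 96 97 98
f 96 98 90
f 97 87 99
f 97 99 98
f 98 99 100
f 98 100 90
f 99 87 101
f 99 101 100
f 100 101 102
f 100 102 90
f 101 87 103
f 101 103 102
f 102 103 104
f 102 104 90
f 103 87 105
f 103 105 104
f 104 105 106
f 104 106 90
f 105 87 107
f 105 107 106
f 106 107 108
f 106 108 90
f 107 87 109
f 107 109 108
f 108 109 110
f 108 110 90
f 109 87 111
f 109 111 110
f 110 111 112
f 110 112 90
f 111 87 113
f 111 113 112
f 112 113 114
f 112 114 90
f 113 87 115
f 113 115 114
f 114 115 116
f 114 116 90
f 115 87 88
f 115 88 116
f 116 88 89
f 116 89 90



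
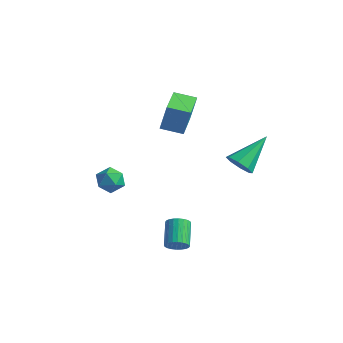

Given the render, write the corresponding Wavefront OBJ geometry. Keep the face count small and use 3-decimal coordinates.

v -2.349 2.185 -0.348
v -2.198 2.519 0.993
v -1.363 2.723 -0.593
v -1.211 3.057 0.747
v -1.249 0.323 -0.007
v -1.097 0.657 1.333
v -0.262 0.861 -0.253
v -0.111 1.195 1.088
v -2.709 -0.751 -3.297
v -2.112 -1.196 -3.556
v -3.368 -1.804 -3.004
v -2.771 -2.249 -3.263
v -2.687 -1.823 -2.605
v -2.281 -1.172 -2.786
v -3.199 -1.828 -3.774
v -2.793 -1.177 -3.955
v -2.415 -1.862 -3.851
v -2.099 -1.859 -3.129
v -3.381 -1.141 -3.431
v -3.065 -1.138 -2.709
v 3.102 -3.788 -3.735
v 3.565 -3.692 -3.416
v 2.88 -2.755 -2.707
v 2.418 -2.852 -3.025
v 3.594 -3.545 -3.581
v 2.91 -2.609 -2.871
v 3.549 -3.436 -3.769
v 2.864 -2.499 -3.06
v 3.435 -3.38 -3.952
v 2.751 -2.443 -3.243
v 3.271 -3.387 -4.102
v 2.587 -2.45 -3.392
v 3.081 -3.454 -4.196
v 2.397 -2.517 -3.486
v 2.894 -3.573 -4.22
v 2.21 -2.636 -3.51
v 2.739 -3.724 -4.17
v 2.055 -2.787 -3.46
v 2.64 -3.885 -4.053
v 1.955 -2.948 -3.344
v 2.61 -4.031 -3.889
v 1.926 -3.095 -3.179
v 2.656 -4.141 -3.7
v 1.971 -3.204 -2.991
v 2.769 -4.197 -3.517
v 2.085 -3.26 -2.808
v 2.933 -4.19 -3.368
v 2.249 -3.253 -2.658
v 3.123 -4.123 -3.274
v 2.439 -3.186 -2.564
v 3.31 -4.004 -3.25
v 2.626 -3.067 -2.54
v 3.465 -3.853 -3.3
v 2.781 -2.916 -2.59
v 3.582 0.035 -0.258
v 4.256 -0.22 -0.05
v 3.858 1.705 0.898
v 4.28 0.104 -0.524
v 3.896 0.387 -0.842
v 3.327 0.465 -0.818
v 2.908 0.29 -0.466
v 2.884 -0.034 0.007
v 3.269 -0.317 0.325
v 3.837 -0.395 0.301
f 2 4 1
f 5 2 1
f 1 4 3
f 3 5 1
f 2 8 4
f 6 2 5
f 6 8 2
f 4 8 3
f 7 5 3
f 3 8 7
f 7 6 5
f 8 6 7
f 9 20 14
f 9 14 10
f 9 10 16
f 9 16 19
f 9 19 20
f 10 14 18
f 14 20 13
f 20 19 11
f 19 16 15
f 16 10 17
f 12 18 13
f 12 13 11
f 12 11 15
f 12 15 17
f 12 17 18
f 13 18 14
f 11 13 20
f 15 11 19
f 17 15 16
f 18 17 10
f 22 21 25
f 22 25 23
f 23 25 26
f 23 26 24
f 25 21 27
f 25 27 26
f 26 27 28
f 26 28 24
f 27 21 29
f 27 29 28
f 28 29 30
f 28 30 24
f 29 21 31
f 29 31 30
f 30 31 32
f 30 32 24
f 31 21 33
f 31 33 32
f 32 33 34
f 32 34 24
f 33 21 35
f 33 35 34
f 34 35 36
f 34 36 24
f 35 21 37
f 35 37 36
f 36 37 38
f 36 38 24
f 37 21 39
f 37 39 38
f 38 39 40
f 38 40 24
f 39 21 41
f 39 41 40
f 40 41 42
f 40 42 24
f 41 21 43
f 41 43 42
f 42 43 44
f 42 44 24
f 43 21 45
f 43 45 44
f 44 45 46
f 44 46 24
f 45 21 47
f 45 47 46
f 46 47 48
f 46 48 24
f 47 21 49
f 47 49 48
f 48 49 50
f 48 50 24
f 49 21 51
f 49 51 50
f 50 51 52
f 50 52 24
f 51 21 53
f 51 53 52
f 52 53 54
f 52 54 24
f 53 21 22
f 53 22 54
f 54 22 23
f 54 23 24
f 56 55 58
f 56 58 57
f 58 55 59
f 58 59 57
f 59 55 60
f 59 60 57
f 60 55 61
f 60 61 57
f 61 55 62
f 61 62 57
f 62 55 63
f 62 63 57
f 63 55 64
f 63 64 57
f 64 55 56
f 64 56 57



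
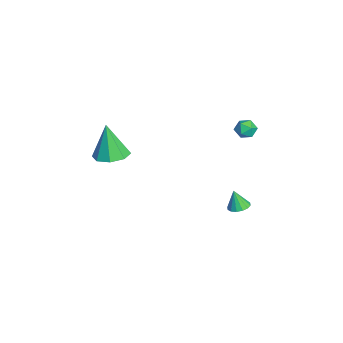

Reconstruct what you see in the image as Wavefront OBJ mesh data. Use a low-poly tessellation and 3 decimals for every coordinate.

v 1.966 2.612 -2.183
v 2.545 2.424 -2.136
v 1.794 2.348 -1.097
v 2.552 2.731 -2.06
v 2.402 3.005 -2.017
v 2.136 3.175 -2.019
v 1.824 3.193 -2.064
v 1.55 3.056 -2.141
v 1.388 2.8 -2.229
v 1.381 2.494 -2.305
v 1.53 2.219 -2.348
v 1.797 2.05 -2.346
v 2.109 2.031 -2.301
v 2.383 2.168 -2.224
v 2.55 -3.768 2.653
v 3.489 -3.888 2.812
v 2.19 -3.992 4.607
v 3.285 -3.184 2.855
v 2.65 -2.822 2.779
v 1.957 -3.014 2.629
v 1.611 -3.648 2.493
v 1.816 -4.353 2.45
v 2.451 -4.715 2.526
v 3.144 -4.522 2.676
v 0.929 3.24 3.599
v 1.536 3.23 3.43
v 0.684 2.73 2.75
v 1.291 2.72 2.581
v 1.096 2.38 3.075
v 1.248 2.696 3.6
v 0.972 3.264 2.58
v 1.124 3.58 3.105
v 1.563 3.245 2.8
v 1.64 2.699 3.106
v 0.58 3.261 3.074
v 0.657 2.715 3.38
f 2 1 4
f 2 4 3
f 4 1 5
f 4 5 3
f 5 1 6
f 5 6 3
f 6 1 7
f 6 7 3
f 7 1 8
f 7 8 3
f 8 1 9
f 8 9 3
f 9 1 10
f 9 10 3
f 10 1 11
f 10 11 3
f 11 1 12
f 11 12 3
f 12 1 13
f 12 13 3
f 13 1 14
f 13 14 3
f 14 1 2
f 14 2 3
f 16 15 18
f 16 18 17
f 18 15 19
f 18 19 17
f 19 15 20
f 19 20 17
f 20 15 21
f 20 21 17
f 21 15 22
f 21 22 17
f 22 15 23
f 22 23 17
f 23 15 24
f 23 24 17
f 24 15 16
f 24 16 17
f 25 36 30
f 25 30 26
f 25 26 32
f 25 32 35
f 25 35 36
f 26 30 34
f 30 36 29
f 36 35 27
f 35 32 31
f 32 26 33
f 28 34 29
f 28 29 27
f 28 27 31
f 28 31 33
f 28 33 34
f 29 34 30
f 27 29 36
f 31 27 35
f 33 31 32
f 34 33 26



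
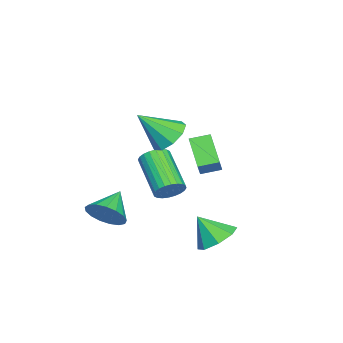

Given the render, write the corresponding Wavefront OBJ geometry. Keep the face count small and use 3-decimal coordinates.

v 0.079 -0.389 2.156
v 0.91 -0.465 1.744
v 0.601 -1.571 3.424
v 0.922 0.003 2.175
v 0.541 0.287 2.597
v -0.057 0.255 2.813
v -0.591 -0.078 2.721
v -0.811 -0.557 2.365
v -0.615 -0.958 1.911
v -0.094 -1.092 1.572
v 0.508 -0.897 1.506
v 1.324 1.943 -2.691
v 2.21 2.225 -2.453
v 1.296 1.097 -1.589
v 1.69 2.643 -2.146
v 0.955 2.651 -2.158
v 0.437 2.244 -2.483
v 0.438 1.661 -2.93
v 0.958 1.243 -3.237
v 1.693 1.235 -3.225
v 2.211 1.642 -2.9
v 0.925 -0.128 -0.51
v 1.276 0.029 0.063
v -0.115 -1.036 1.204
v -0.465 -1.192 0.63
v 1.105 0.236 0.048
v -0.286 -0.829 1.188
v 0.906 0.388 -0.052
v -0.484 -0.677 1.088
v 0.711 0.461 -0.222
v -0.68 -0.604 0.919
v 0.548 0.445 -0.435
v -0.843 -0.62 0.705
v 0.443 0.342 -0.66
v -0.948 -0.723 0.48
v 0.411 0.167 -0.863
v -0.98 -0.898 0.277
v 0.457 -0.053 -1.011
v -0.934 -1.118 0.129
v 0.575 -0.284 -1.084
v -0.816 -1.349 0.057
v 0.746 -0.491 -1.068
v -0.645 -1.556 0.072
v 0.944 -0.643 -0.968
v -0.446 -1.708 0.172
v 1.14 -0.716 -0.799
v -0.251 -1.781 0.342
v 1.303 -0.7 -0.585
v -0.088 -1.765 0.555
v 1.408 -0.597 -0.36
v 0.017 -1.662 0.78
v 1.44 -0.422 -0.157
v 0.049 -1.487 0.983
v 1.394 -0.202 -0.009
v 0.003 -1.267 1.131
v 2.325 -2.373 -1.473
v 2.756 -2.601 -0.705
v 1.115 -2.147 -0.727
v 2.818 -2.171 -0.736
v 2.767 -1.787 -0.935
v 2.615 -1.538 -1.258
v 2.396 -1.48 -1.63
v 2.161 -1.626 -1.966
v 1.963 -1.944 -2.19
v 1.849 -2.36 -2.249
v 1.844 -2.779 -2.13
v 1.948 -3.105 -1.861
v 2.14 -3.264 -1.503
v 2.373 -3.218 -1.139
v 2.596 -2.979 -0.851
v -2.438 0.205 -1.171
v -3.642 -0.514 -0.194
v -2.771 1.057 -0.955
v -3.976 0.337 0.022
v -1.884 0.243 -0.462
v -3.089 -0.477 0.515
v -2.218 1.094 -0.246
v -3.422 0.375 0.731
f 2 1 4
f 2 4 3
f 4 1 5
f 4 5 3
f 5 1 6
f 5 6 3
f 6 1 7
f 6 7 3
f 7 1 8
f 7 8 3
f 8 1 9
f 8 9 3
f 9 1 10
f 9 10 3
f 10 1 11
f 10 11 3
f 11 1 2
f 11 2 3
f 13 12 15
f 13 15 14
f 15 12 16
f 15 16 14
f 16 12 17
f 16 17 14
f 17 12 18
f 17 18 14
f 18 12 19
f 18 19 14
f 19 12 20
f 19 20 14
f 20 12 21
f 20 21 14
f 21 12 13
f 21 13 14
f 23 22 26
f 23 26 24
f 24 26 27
f 24 27 25
f 26 22 28
f 26 28 27
f 27 28 29
f 27 29 25
f 28 22 30
f 28 30 29
f 29 30 31
f 29 31 25
f 30 22 32
f 30 32 31
f 31 32 33
f 31 33 25
f 32 22 34
f 32 34 33
f 33 34 35
f 33 35 25
f 34 22 36
f 34 36 35
f 35 36 37
f 35 37 25
f 36 22 38
f 36 38 37
f 37 38 39
f 37 39 25
f 38 22 40
f 38 40 39
f 39 40 41
f 39 41 25
f 40 22 42
f 40 42 41
f 41 42 43
f 41 43 25
f 42 22 44
f 42 44 43
f 43 44 45
f 43 45 25
f 44 22 46
f 44 46 45
f 45 46 47
f 45 47 25
f 46 22 48
f 46 48 47
f 47 48 49
f 47 49 25
f 48 22 50
f 48 50 49
f 49 50 51
f 49 51 25
f 50 22 52
f 50 52 51
f 51 52 53
f 51 53 25
f 52 22 54
f 52 54 53
f 53 54 55
f 53 55 25
f 54 22 23
f 54 23 55
f 55 23 24
f 55 24 25
f 57 56 59
f 57 59 58
f 59 56 60
f 59 60 58
f 60 56 61
f 60 61 58
f 61 56 62
f 61 62 58
f 62 56 63
f 62 63 58
f 63 56 64
f 63 64 58
f 64 56 65
f 64 65 58
f 65 56 66
f 65 66 58
f 66 56 67
f 66 67 58
f 67 56 68
f 67 68 58
f 68 56 69
f 68 69 58
f 69 56 70
f 69 70 58
f 70 56 57
f 70 57 58
f 72 74 71
f 75 72 71
f 71 74 73
f 73 75 71
f 72 78 74
f 76 72 75
f 76 78 72
f 74 78 73
f 77 75 73
f 73 78 77
f 77 76 75
f 78 76 77



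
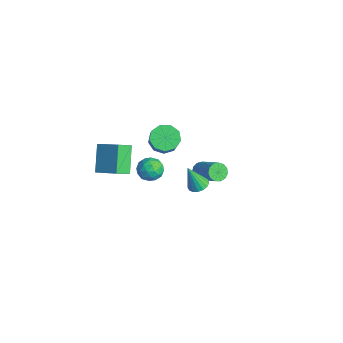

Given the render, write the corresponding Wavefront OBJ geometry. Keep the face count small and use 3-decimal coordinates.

v -0.101 1.375 -0.406
v 0.409 1.144 -0.415
v -0.299 0.885 0.966
v 0.452 1.391 -0.32
v 0.369 1.634 -0.245
v 0.178 1.818 -0.207
v -0.077 1.901 -0.214
v -0.337 1.863 -0.265
v -0.543 1.714 -0.349
v -0.648 1.486 -0.445
v -0.628 1.234 -0.533
v -0.486 1.014 -0.591
v -0.257 0.876 -0.607
v 0.009 0.853 -0.577
v 0.249 0.95 -0.507
v -4.166 3.456 -3.9
v -3.839 3.13 -4.235
v -2.487 3.419 -3.195
v -2.814 3.744 -2.86
v -3.815 3.43 -4.349
v -2.463 3.719 -3.308
v -3.903 3.738 -4.32
v -2.551 4.026 -3.28
v -4.074 3.956 -4.158
v -2.723 4.245 -3.118
v -4.275 4.015 -3.914
v -2.923 4.304 -2.874
v -4.441 3.897 -3.666
v -3.089 4.186 -2.625
v -4.519 3.638 -3.492
v -3.167 3.927 -2.452
v -4.486 3.322 -3.448
v -3.134 3.611 -2.407
v -4.351 3.048 -3.547
v -2.999 3.337 -2.507
v -4.157 2.903 -3.759
v -2.805 3.192 -2.718
v -3.966 2.934 -4.015
v -2.614 3.223 -2.975
v 0.67 -1.384 3.562
v 0.998 -1.136 3.002
v 1.342 -2.284 3.558
v 1.67 -2.036 2.998
v 1.741 -1.718 3.611
v 1.326 -1.162 3.614
v 1.014 -2.258 2.946
v 0.599 -1.702 2.949
v 1.211 -1.676 2.622
v 1.66 -1.343 3.033
v 0.68 -2.077 3.527
v 1.129 -1.744 3.938
v 0.775 -1.181 3.282
v 1.565 -2.239 3.278
v 1.606 -2.052 3.638
v 1.799 -1.907 3.309
v 0.968 -1.196 3.642
v 1.161 -1.051 3.313
v 1.597 -1.393 3.671
v 1.179 -2.369 3.247
v 1.372 -2.224 2.918
v 0.541 -1.513 3.251
v 0.734 -1.368 2.922
v 0.743 -2.027 2.889
v 1.093 -1.353 2.73
v 1.488 -1.882 2.728
v 1.103 -2.012 2.697
v 0.859 -1.685 2.699
v 1.357 -1.157 2.972
v 1.752 -1.686 2.969
v 1.794 -1.499 3.33
v 1.55 -1.172 3.331
v 1.482 -1.475 2.748
v 0.588 -1.734 3.591
v 0.983 -2.263 3.588
v 0.79 -2.248 3.229
v 0.546 -1.921 3.23
v 0.852 -1.538 3.832
v 1.247 -2.067 3.83
v 1.481 -1.735 3.861
v 1.237 -1.408 3.863
v 0.858 -1.945 3.812
v -3.155 0.88 0.649
v -2.589 0.622 0.163
v -1.958 0.422 1.004
v -2.525 0.68 1.491
v -2.532 1.153 0.247
v -1.902 0.953 1.088
v -2.768 1.556 0.52
v -2.137 1.356 1.361
v -3.184 1.643 0.853
v -2.554 1.443 1.694
v -3.587 1.373 1.091
v -2.957 1.173 1.932
v -3.788 0.872 1.122
v -3.158 0.672 1.963
v -3.693 0.375 0.932
v -3.062 0.175 1.773
v -3.346 0.114 0.61
v -2.715 -0.086 1.451
v -2.91 0.212 0.307
v -2.279 0.012 1.148
v -5.143 -1.196 -0.644
v -4.954 -1.99 -0.12
v -4.021 -0.502 0.004
v -3.833 -1.296 0.528
v -4.107 -1.744 -1.848
v -3.919 -2.538 -1.324
v -2.986 -1.05 -1.2
v -2.797 -1.844 -0.676
f 2 1 4
f 2 4 3
f 4 1 5
f 4 5 3
f 5 1 6
f 5 6 3
f 6 1 7
f 6 7 3
f 7 1 8
f 7 8 3
f 8 1 9
f 8 9 3
f 9 1 10
f 9 10 3
f 10 1 11
f 10 11 3
f 11 1 12
f 11 12 3
f 12 1 13
f 12 13 3
f 13 1 14
f 13 14 3
f 14 1 15
f 14 15 3
f 15 1 2
f 15 2 3
f 17 16 20
f 17 20 18
f 18 20 21
f 18 21 19
f 20 16 22
f 20 22 21
f 21 22 23
f 21 23 19
f 22 16 24
f 22 24 23
f 23 24 25
f 23 25 19
f 24 16 26
f 24 26 25
f 25 26 27
f 25 27 19
f 26 16 28
f 26 28 27
f 27 28 29
f 27 29 19
f 28 16 30
f 28 30 29
f 29 30 31
f 29 31 19
f 30 16 32
f 30 32 31
f 31 32 33
f 31 33 19
f 32 16 34
f 32 34 33
f 33 34 35
f 33 35 19
f 34 16 36
f 34 36 35
f 35 36 37
f 35 37 19
f 36 16 38
f 36 38 37
f 37 38 39
f 37 39 19
f 38 16 17
f 38 17 39
f 39 17 18
f 39 18 19
f 40 77 56
f 77 51 80
f 56 80 45
f 77 80 56
f 40 56 52
f 56 45 57
f 52 57 41
f 56 57 52
f 40 52 61
f 52 41 62
f 61 62 47
f 52 62 61
f 40 61 73
f 61 47 76
f 73 76 50
f 61 76 73
f 40 73 77
f 73 50 81
f 77 81 51
f 73 81 77
f 41 57 68
f 57 45 71
f 68 71 49
f 57 71 68
f 45 80 58
f 80 51 79
f 58 79 44
f 80 79 58
f 51 81 78
f 81 50 74
f 78 74 42
f 81 74 78
f 50 76 75
f 76 47 63
f 75 63 46
f 76 63 75
f 47 62 67
f 62 41 64
f 67 64 48
f 62 64 67
f 43 69 55
f 69 49 70
f 55 70 44
f 69 70 55
f 43 55 53
f 55 44 54
f 53 54 42
f 55 54 53
f 43 53 60
f 53 42 59
f 60 59 46
f 53 59 60
f 43 60 65
f 60 46 66
f 65 66 48
f 60 66 65
f 43 65 69
f 65 48 72
f 69 72 49
f 65 72 69
f 44 70 58
f 70 49 71
f 58 71 45
f 70 71 58
f 42 54 78
f 54 44 79
f 78 79 51
f 54 79 78
f 46 59 75
f 59 42 74
f 75 74 50
f 59 74 75
f 48 66 67
f 66 46 63
f 67 63 47
f 66 63 67
f 49 72 68
f 72 48 64
f 68 64 41
f 72 64 68
f 83 82 86
f 83 86 84
f 84 86 87
f 84 87 85
f 86 82 88
f 86 88 87
f 87 88 89
f 87 89 85
f 88 82 90
f 88 90 89
f 89 90 91
f 89 91 85
f 90 82 92
f 90 92 91
f 91 92 93
f 91 93 85
f 92 82 94
f 92 94 93
f 93 94 95
f 93 95 85
f 94 82 96
f 94 96 95
f 95 96 97
f 95 97 85
f 96 82 98
f 96 98 97
f 97 98 99
f 97 99 85
f 98 82 100
f 98 100 99
f 99 100 101
f 99 101 85
f 100 82 83
f 100 83 101
f 101 83 84
f 101 84 85
f 103 105 102
f 106 103 102
f 102 105 104
f 104 106 102
f 103 109 105
f 107 103 106
f 107 109 103
f 105 109 104
f 108 106 104
f 104 109 108
f 108 107 106
f 109 107 108



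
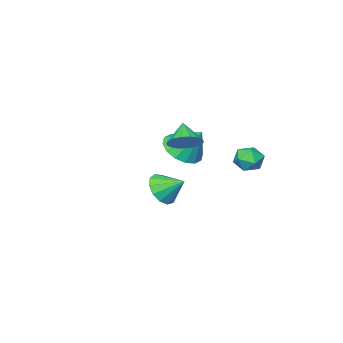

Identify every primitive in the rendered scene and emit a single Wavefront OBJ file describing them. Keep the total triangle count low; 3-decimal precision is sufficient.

v 3.546 3.067 1.997
v 4.055 3.372 2.562
v 3.034 2.353 2.843
v 3.745 3.612 2.576
v 3.389 3.727 2.458
v 3.069 3.69 2.233
v 2.858 3.511 1.955
v 2.805 3.23 1.686
v 2.922 2.912 1.488
v 3.181 2.629 1.407
v 3.525 2.447 1.461
v 3.873 2.406 1.637
v 4.146 2.517 1.896
v 4.282 2.754 2.178
v 4.249 3.063 2.419
v 1.39 0.541 0.237
v 2.454 0.627 0.403
v 1.11 1.519 1.523
v 2.327 1.047 0.057
v 1.95 1.332 -0.242
v 1.422 1.405 -0.412
v 0.886 1.246 -0.408
v 0.485 0.899 -0.232
v 0.326 0.456 0.07
v 0.453 0.036 0.416
v 0.83 -0.249 0.715
v 1.358 -0.322 0.885
v 1.894 -0.163 0.881
v 2.295 0.184 0.705
v -0.467 3.646 -0.574
v 0.048 3.851 -0.013
v -0.528 2.469 -0.087
v -0.013 2.674 0.474
v -0.741 2.977 0.477
v -0.703 3.705 0.176
v 0.223 2.615 -0.276
v 0.261 3.343 -0.577
v 0.475 3.214 0.171
v -0.121 3.438 0.636
v -0.359 2.882 -0.736
v -0.955 3.106 -0.271
v -0.316 -2.77 -3.971
v 0.198 -3.105 -3.181
v -0.764 -1.71 -3.229
v 0.545 -2.762 -3.463
v 0.619 -2.421 -3.906
v 0.396 -2.192 -4.369
v -0.054 -2.146 -4.706
v -0.586 -2.298 -4.81
v -1.033 -2.6 -4.647
v -1.252 -2.957 -4.27
v -1.174 -3.254 -3.797
v -0.823 -3.398 -3.38
v -0.312 -3.342 -3.151
f 2 1 4
f 2 4 3
f 4 1 5
f 4 5 3
f 5 1 6
f 5 6 3
f 6 1 7
f 6 7 3
f 7 1 8
f 7 8 3
f 8 1 9
f 8 9 3
f 9 1 10
f 9 10 3
f 10 1 11
f 10 11 3
f 11 1 12
f 11 12 3
f 12 1 13
f 12 13 3
f 13 1 14
f 13 14 3
f 14 1 15
f 14 15 3
f 15 1 2
f 15 2 3
f 17 16 19
f 17 19 18
f 19 16 20
f 19 20 18
f 20 16 21
f 20 21 18
f 21 16 22
f 21 22 18
f 22 16 23
f 22 23 18
f 23 16 24
f 23 24 18
f 24 16 25
f 24 25 18
f 25 16 26
f 25 26 18
f 26 16 27
f 26 27 18
f 27 16 28
f 27 28 18
f 28 16 29
f 28 29 18
f 29 16 17
f 29 17 18
f 30 41 35
f 30 35 31
f 30 31 37
f 30 37 40
f 30 40 41
f 31 35 39
f 35 41 34
f 41 40 32
f 40 37 36
f 37 31 38
f 33 39 34
f 33 34 32
f 33 32 36
f 33 36 38
f 33 38 39
f 34 39 35
f 32 34 41
f 36 32 40
f 38 36 37
f 39 38 31
f 43 42 45
f 43 45 44
f 45 42 46
f 45 46 44
f 46 42 47
f 46 47 44
f 47 42 48
f 47 48 44
f 48 42 49
f 48 49 44
f 49 42 50
f 49 50 44
f 50 42 51
f 50 51 44
f 51 42 52
f 51 52 44
f 52 42 53
f 52 53 44
f 53 42 54
f 53 54 44
f 54 42 43
f 54 43 44



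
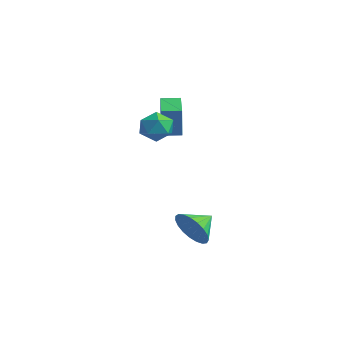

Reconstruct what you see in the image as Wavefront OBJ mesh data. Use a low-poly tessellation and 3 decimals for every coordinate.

v -0.136 -1.217 3.103
v 0.492 -1.805 3.381
v -1.172 -2.015 3.759
v -0.544 -2.603 4.037
v -0.569 -1.769 4.387
v 0.071 -1.276 3.981
v -0.751 -2.544 3.159
v -0.111 -2.051 2.753
v 0.112 -2.625 3.415
v 0.225 -2.146 4.174
v -0.905 -1.674 2.966
v -0.792 -1.195 3.725
v 1.46 -1.17 -2.339
v 2.089 -0.767 -3.091
v 1.3 0.01 -1.841
v 1.692 -0.741 -3.28
v 1.254 -0.789 -3.307
v 0.852 -0.903 -3.166
v 0.556 -1.063 -2.882
v 0.415 -1.242 -2.504
v 0.456 -1.408 -2.098
v 0.67 -1.533 -1.733
v 1.02 -1.595 -1.473
v 1.447 -1.583 -1.363
v 1.876 -1.5 -1.422
v 2.233 -1.36 -1.639
v 2.456 -1.187 -1.977
v 2.507 -1.011 -2.378
v 2.377 -0.862 -2.772
v -4.642 0.955 2.055
v -4.391 0.782 3.727
v -4.153 1.793 2.068
v -3.902 1.62 3.741
v -3.238 0.14 1.759
v -2.987 -0.033 3.432
v -2.749 0.978 1.773
v -2.498 0.805 3.445
f 1 12 6
f 1 6 2
f 1 2 8
f 1 8 11
f 1 11 12
f 2 6 10
f 6 12 5
f 12 11 3
f 11 8 7
f 8 2 9
f 4 10 5
f 4 5 3
f 4 3 7
f 4 7 9
f 4 9 10
f 5 10 6
f 3 5 12
f 7 3 11
f 9 7 8
f 10 9 2
f 14 13 16
f 14 16 15
f 16 13 17
f 16 17 15
f 17 13 18
f 17 18 15
f 18 13 19
f 18 19 15
f 19 13 20
f 19 20 15
f 20 13 21
f 20 21 15
f 21 13 22
f 21 22 15
f 22 13 23
f 22 23 15
f 23 13 24
f 23 24 15
f 24 13 25
f 24 25 15
f 25 13 26
f 25 26 15
f 26 13 27
f 26 27 15
f 27 13 28
f 27 28 15
f 28 13 29
f 28 29 15
f 29 13 14
f 29 14 15
f 31 33 30
f 34 31 30
f 30 33 32
f 32 34 30
f 31 37 33
f 35 31 34
f 35 37 31
f 33 37 32
f 36 34 32
f 32 37 36
f 36 35 34
f 37 35 36



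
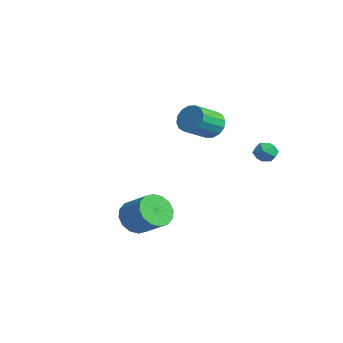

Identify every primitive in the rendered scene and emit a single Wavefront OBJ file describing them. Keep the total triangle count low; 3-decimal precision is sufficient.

v 3.136 -2.763 -2.384
v 3.55 -2.404 -3.172
v 4.779 -1.919 -2.305
v 4.364 -2.277 -1.516
v 3.276 -2.032 -2.99
v 4.504 -1.547 -2.123
v 2.963 -1.856 -2.646
v 4.192 -1.37 -1.779
v 2.697 -1.922 -2.232
v 3.925 -1.437 -1.365
v 2.548 -2.214 -1.858
v 3.777 -1.729 -0.991
v 2.557 -2.653 -1.625
v 3.786 -2.168 -0.758
v 2.721 -3.121 -1.595
v 3.95 -2.636 -0.728
v 2.996 -3.493 -1.777
v 4.224 -3.008 -0.91
v 3.308 -3.67 -2.121
v 4.537 -3.184 -1.254
v 3.575 -3.603 -2.535
v 4.803 -3.118 -1.668
v 3.723 -3.311 -2.909
v 4.952 -2.826 -2.042
v 3.714 -2.872 -3.142
v 4.943 -2.387 -2.275
v -2.068 3.603 0.644
v -1.278 3.648 0.307
v -0.862 2.261 1.099
v -1.652 2.217 1.436
v -1.253 3.874 0.689
v -0.837 2.487 1.481
v -1.446 4.027 1.06
v -1.03 2.641 1.852
v -1.806 4.067 1.319
v -1.39 2.681 2.111
v -2.236 3.983 1.397
v -1.82 2.596 2.189
v -2.621 3.797 1.274
v -2.205 2.41 2.065
v -2.858 3.559 0.981
v -2.442 2.172 1.773
v -2.883 3.333 0.599
v -2.467 1.946 1.391
v -2.69 3.179 0.228
v -2.274 1.793 1.02
v -2.33 3.139 -0.031
v -1.914 1.753 0.761
v -1.9 3.224 -0.109
v -1.484 1.837 0.683
v -1.515 3.41 0.015
v -1.099 2.023 0.806
v 3.413 3.867 1.302
v 4.075 3.773 1.379
v 3.425 3.227 0.421
v 4.087 3.133 0.498
v 3.655 2.868 0.941
v 3.647 3.264 1.486
v 3.853 3.736 0.314
v 3.845 4.132 0.859
v 4.346 3.692 0.769
v 4.224 3.155 1.157
v 3.276 3.845 0.643
v 3.154 3.308 1.031
f 2 1 5
f 2 5 3
f 3 5 6
f 3 6 4
f 5 1 7
f 5 7 6
f 6 7 8
f 6 8 4
f 7 1 9
f 7 9 8
f 8 9 10
f 8 10 4
f 9 1 11
f 9 11 10
f 10 11 12
f 10 12 4
f 11 1 13
f 11 13 12
f 12 13 14
f 12 14 4
f 13 1 15
f 13 15 14
f 14 15 16
f 14 16 4
f 15 1 17
f 15 17 16
f 16 17 18
f 16 18 4
f 17 1 19
f 17 19 18
f 18 19 20
f 18 20 4
f 19 1 21
f 19 21 20
f 20 21 22
f 20 22 4
f 21 1 23
f 21 23 22
f 22 23 24
f 22 24 4
f 23 1 25
f 23 25 24
f 24 25 26
f 24 26 4
f 25 1 2
f 25 2 26
f 26 2 3
f 26 3 4
f 28 27 31
f 28 31 29
f 29 31 32
f 29 32 30
f 31 27 33
f 31 33 32
f 32 33 34
f 32 34 30
f 33 27 35
f 33 35 34
f 34 35 36
f 34 36 30
f 35 27 37
f 35 37 36
f 36 37 38
f 36 38 30
f 37 27 39
f 37 39 38
f 38 39 40
f 38 40 30
f 39 27 41
f 39 41 40
f 40 41 42
f 40 42 30
f 41 27 43
f 41 43 42
f 42 43 44
f 42 44 30
f 43 27 45
f 43 45 44
f 44 45 46
f 44 46 30
f 45 27 47
f 45 47 46
f 46 47 48
f 46 48 30
f 47 27 49
f 47 49 48
f 48 49 50
f 48 50 30
f 49 27 51
f 49 51 50
f 50 51 52
f 50 52 30
f 51 27 28
f 51 28 52
f 52 28 29
f 52 29 30
f 53 64 58
f 53 58 54
f 53 54 60
f 53 60 63
f 53 63 64
f 54 58 62
f 58 64 57
f 64 63 55
f 63 60 59
f 60 54 61
f 56 62 57
f 56 57 55
f 56 55 59
f 56 59 61
f 56 61 62
f 57 62 58
f 55 57 64
f 59 55 63
f 61 59 60
f 62 61 54



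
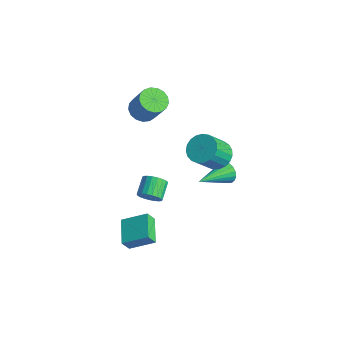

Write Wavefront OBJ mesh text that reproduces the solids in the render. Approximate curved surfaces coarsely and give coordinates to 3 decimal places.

v 2.498 -3.876 2.738
v 2.856 -3.954 3.275
v 2.259 -3.223 3.779
v 1.902 -3.144 3.242
v 2.989 -3.757 3.147
v 2.392 -3.026 3.651
v 3.038 -3.58 2.949
v 2.441 -2.849 3.453
v 2.993 -3.455 2.714
v 2.396 -2.724 3.218
v 2.863 -3.402 2.483
v 2.266 -2.671 2.987
v 2.67 -3.431 2.296
v 2.073 -2.7 2.8
v 2.447 -3.537 2.186
v 1.85 -2.806 2.69
v 2.233 -3.701 2.171
v 1.636 -2.97 2.675
v 2.065 -3.896 2.254
v 1.468 -3.165 2.758
v 1.972 -4.087 2.421
v 1.375 -3.356 2.925
v 1.97 -4.241 2.643
v 1.373 -3.51 3.147
v 2.059 -4.333 2.881
v 1.462 -3.602 3.385
v 2.224 -4.345 3.094
v 1.628 -3.614 3.598
v 2.437 -4.276 3.246
v 1.84 -3.545 3.75
v 2.66 -4.138 3.31
v 2.064 -3.407 3.814
v -1.663 3.768 -3.301
v -1.395 3.993 -2.695
v -1.357 1.732 -2.679
v -1.698 3.967 -2.631
v -1.995 3.901 -2.699
v -2.226 3.809 -2.887
v -2.346 3.709 -3.156
v -2.33 3.62 -3.454
v -2.182 3.561 -3.722
v -1.932 3.542 -3.906
v -1.628 3.568 -3.971
v -1.332 3.634 -3.902
v -1.1 3.726 -3.715
v -0.981 3.826 -3.445
v -0.996 3.915 -3.147
v -1.144 3.975 -2.879
v -0.796 -3.062 -3.161
v -0.841 -3.476 -2.478
v 0.068 -2.008 -2.464
v 0.022 -2.422 -1.782
v 0.498 -3.858 -3.558
v 0.452 -4.272 -2.876
v 1.361 -2.804 -2.862
v 1.316 -3.218 -2.179
v 1.204 1.05 2.282
v 1.646 0.491 1.766
v 1.818 -0.589 3.081
v 1.376 -0.03 3.598
v 1.915 0.698 1.901
v 2.087 -0.381 3.217
v 2.062 0.967 2.102
v 2.233 -0.113 3.418
v 2.06 1.249 2.335
v 2.231 0.17 3.65
v 1.91 1.498 2.558
v 2.081 0.418 3.873
v 1.638 1.668 2.733
v 1.809 0.589 4.049
v 1.291 1.732 2.831
v 1.463 0.653 4.146
v 0.929 1.678 2.834
v 1.101 0.599 4.149
v 0.615 1.515 2.741
v 0.786 0.436 4.056
v 0.403 1.272 2.569
v 0.574 0.193 3.884
v 0.329 0.99 2.348
v 0.5 -0.089 3.663
v 0.406 0.719 2.115
v 0.578 -0.361 3.43
v 0.622 0.504 1.911
v 0.793 -0.575 3.226
v 0.938 0.384 1.771
v 1.11 -0.695 3.087
v 1.3 0.38 1.72
v 1.472 -0.7 3.035
v -3.724 -0.202 2.798
v -3.033 -0.233 2.376
v -2.145 -0.11 3.82
v -2.836 -0.078 4.242
v -3.114 0.146 2.393
v -2.226 0.269 3.838
v -3.335 0.445 2.504
v -2.447 0.568 3.948
v -3.645 0.596 2.681
v -2.757 0.719 4.126
v -3.973 0.564 2.885
v -3.085 0.687 4.33
v -4.244 0.357 3.07
v -3.356 0.48 4.514
v -4.396 0.022 3.192
v -3.508 0.145 4.636
v -4.394 -0.365 3.223
v -3.506 -0.241 4.668
v -4.238 -0.714 3.158
v -3.35 -0.59 4.602
v -3.965 -0.945 3.009
v -3.077 -0.822 4.454
v -3.637 -1.007 2.813
v -2.749 -0.884 4.257
v -3.328 -0.884 2.613
v -2.44 -0.76 4.057
v -3.111 -0.604 2.455
v -2.222 -0.481 3.899
f 2 1 5
f 2 5 3
f 3 5 6
f 3 6 4
f 5 1 7
f 5 7 6
f 6 7 8
f 6 8 4
f 7 1 9
f 7 9 8
f 8 9 10
f 8 10 4
f 9 1 11
f 9 11 10
f 10 11 12
f 10 12 4
f 11 1 13
f 11 13 12
f 12 13 14
f 12 14 4
f 13 1 15
f 13 15 14
f 14 15 16
f 14 16 4
f 15 1 17
f 15 17 16
f 16 17 18
f 16 18 4
f 17 1 19
f 17 19 18
f 18 19 20
f 18 20 4
f 19 1 21
f 19 21 20
f 20 21 22
f 20 22 4
f 21 1 23
f 21 23 22
f 22 23 24
f 22 24 4
f 23 1 25
f 23 25 24
f 24 25 26
f 24 26 4
f 25 1 27
f 25 27 26
f 26 27 28
f 26 28 4
f 27 1 29
f 27 29 28
f 28 29 30
f 28 30 4
f 29 1 31
f 29 31 30
f 30 31 32
f 30 32 4
f 31 1 2
f 31 2 32
f 32 2 3
f 32 3 4
f 34 33 36
f 34 36 35
f 36 33 37
f 36 37 35
f 37 33 38
f 37 38 35
f 38 33 39
f 38 39 35
f 39 33 40
f 39 40 35
f 40 33 41
f 40 41 35
f 41 33 42
f 41 42 35
f 42 33 43
f 42 43 35
f 43 33 44
f 43 44 35
f 44 33 45
f 44 45 35
f 45 33 46
f 45 46 35
f 46 33 47
f 46 47 35
f 47 33 48
f 47 48 35
f 48 33 34
f 48 34 35
f 50 52 49
f 53 50 49
f 49 52 51
f 51 53 49
f 50 56 52
f 54 50 53
f 54 56 50
f 52 56 51
f 55 53 51
f 51 56 55
f 55 54 53
f 56 54 55
f 58 57 61
f 58 61 59
f 59 61 62
f 59 62 60
f 61 57 63
f 61 63 62
f 62 63 64
f 62 64 60
f 63 57 65
f 63 65 64
f 64 65 66
f 64 66 60
f 65 57 67
f 65 67 66
f 66 67 68
f 66 68 60
f 67 57 69
f 67 69 68
f 68 69 70
f 68 70 60
f 69 57 71
f 69 71 70
f 70 71 72
f 70 72 60
f 71 57 73
f 71 73 72
f 72 73 74
f 72 74 60
f 73 57 75
f 73 75 74
f 74 75 76
f 74 76 60
f 75 57 77
f 75 77 76
f 76 77 78
f 76 78 60
f 77 57 79
f 77 79 78
f 78 79 80
f 78 80 60
f 79 57 81
f 79 81 80
f 80 81 82
f 80 82 60
f 81 57 83
f 81 83 82
f 82 83 84
f 82 84 60
f 83 57 85
f 83 85 84
f 84 85 86
f 84 86 60
f 85 57 87
f 85 87 86
f 86 87 88
f 86 88 60
f 87 57 58
f 87 58 88
f 88 58 59
f 88 59 60
f 90 89 93
f 90 93 91
f 91 93 94
f 91 94 92
f 93 89 95
f 93 95 94
f 94 95 96
f 94 96 92
f 95 89 97
f 95 97 96
f 96 97 98
f 96 98 92
f 97 89 99
f 97 99 98
f 98 99 100
f 98 100 92
f 99 89 101
f 99 101 100
f 100 101 102
f 100 102 92
f 101 89 103
f 101 103 102
f 102 103 104
f 102 104 92
f 103 89 105
f 103 105 104
f 104 105 106
f 104 106 92
f 105 89 107
f 105 107 106
f 106 107 108
f 106 108 92
f 107 89 109
f 107 109 108
f 108 109 110
f 108 110 92
f 109 89 111
f 109 111 110
f 110 111 112
f 110 112 92
f 111 89 113
f 111 113 112
f 112 113 114
f 112 114 92
f 113 89 115
f 113 115 114
f 114 115 116
f 114 116 92
f 115 89 90
f 115 90 116
f 116 90 91
f 116 91 92

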